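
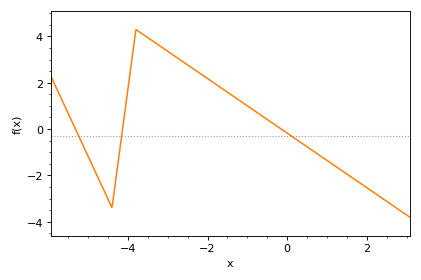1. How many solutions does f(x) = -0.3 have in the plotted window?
3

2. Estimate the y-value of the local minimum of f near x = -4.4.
-3.39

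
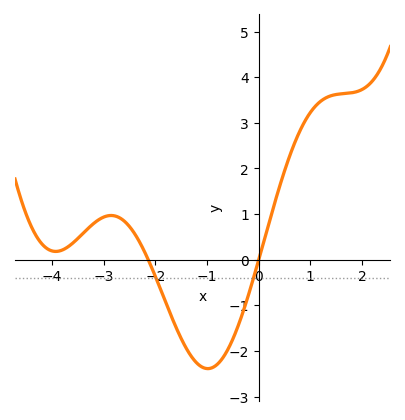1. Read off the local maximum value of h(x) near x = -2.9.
0.969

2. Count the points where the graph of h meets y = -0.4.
2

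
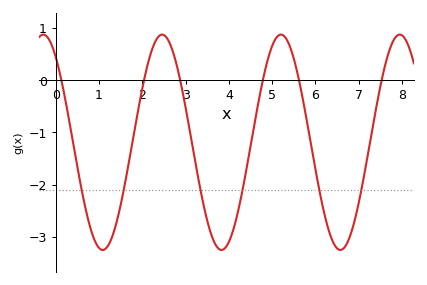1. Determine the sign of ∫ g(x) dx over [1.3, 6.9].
negative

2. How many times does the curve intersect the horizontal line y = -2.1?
6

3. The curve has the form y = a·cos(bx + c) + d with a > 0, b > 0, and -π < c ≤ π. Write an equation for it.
y = 2.06cos(2.29x + 0.652) - 1.19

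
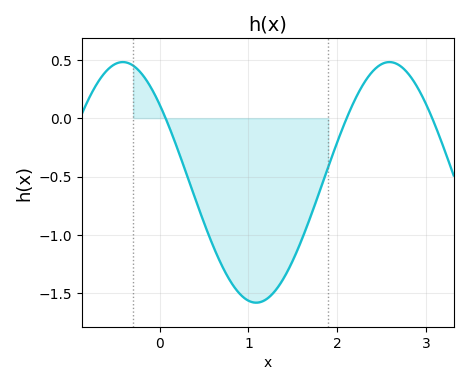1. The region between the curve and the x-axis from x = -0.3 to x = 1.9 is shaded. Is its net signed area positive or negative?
negative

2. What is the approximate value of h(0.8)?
-1.4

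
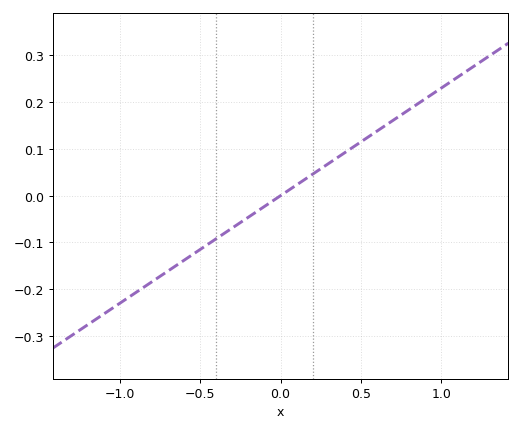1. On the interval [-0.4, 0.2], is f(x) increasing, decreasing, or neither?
increasing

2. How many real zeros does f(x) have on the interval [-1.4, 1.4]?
1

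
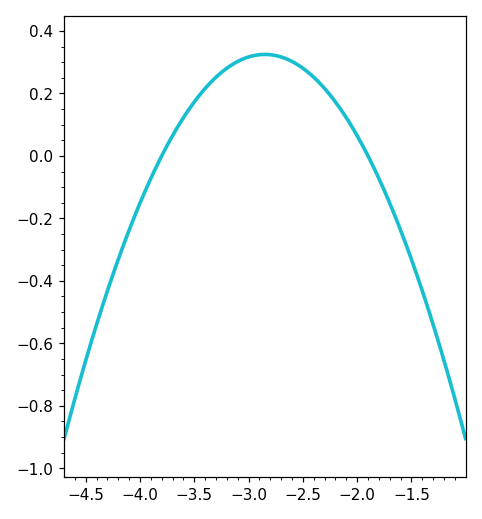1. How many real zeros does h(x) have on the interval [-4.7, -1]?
2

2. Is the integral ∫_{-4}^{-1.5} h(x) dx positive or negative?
positive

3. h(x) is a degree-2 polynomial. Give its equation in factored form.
y = -0.36(x + 3.8)(x + 1.9)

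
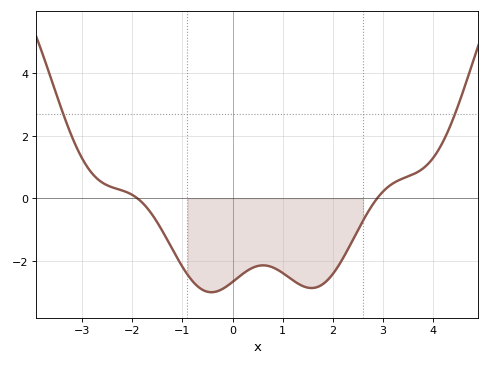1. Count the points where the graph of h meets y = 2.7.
2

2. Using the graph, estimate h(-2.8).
0.792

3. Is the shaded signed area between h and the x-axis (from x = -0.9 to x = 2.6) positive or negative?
negative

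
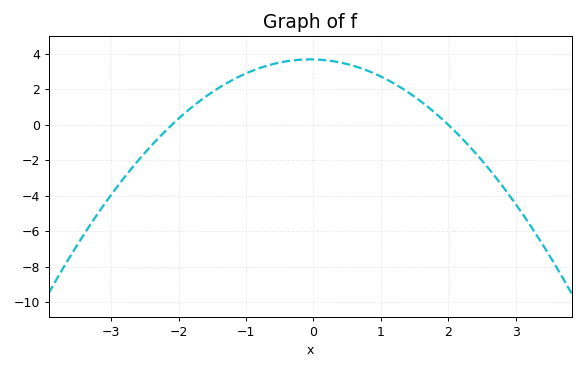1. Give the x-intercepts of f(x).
-2, 2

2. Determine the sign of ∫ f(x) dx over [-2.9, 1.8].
positive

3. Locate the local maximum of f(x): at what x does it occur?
0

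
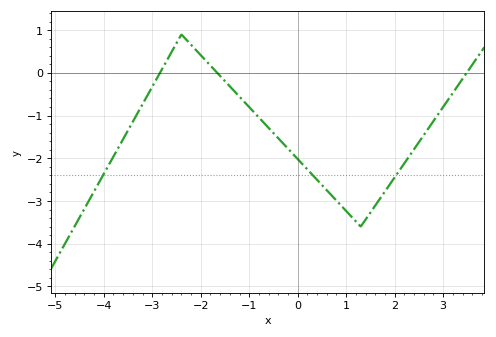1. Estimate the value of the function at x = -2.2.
0.7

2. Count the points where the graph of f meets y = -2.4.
3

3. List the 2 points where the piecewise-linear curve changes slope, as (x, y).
(-2.4, 0.9); (1.3, -3.6)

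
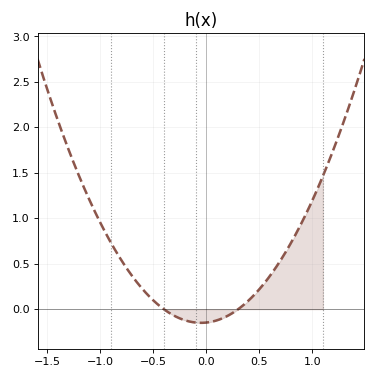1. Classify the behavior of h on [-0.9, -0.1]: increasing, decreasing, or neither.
decreasing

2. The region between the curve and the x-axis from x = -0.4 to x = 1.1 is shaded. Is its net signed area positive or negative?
positive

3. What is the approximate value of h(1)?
1.2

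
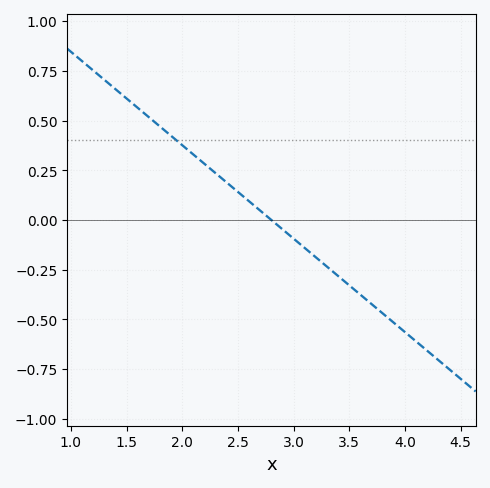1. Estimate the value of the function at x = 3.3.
-0.24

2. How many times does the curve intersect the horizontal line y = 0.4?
1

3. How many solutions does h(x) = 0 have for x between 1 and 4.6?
1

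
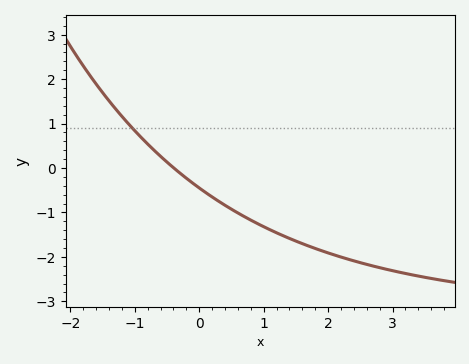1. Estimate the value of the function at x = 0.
-0.4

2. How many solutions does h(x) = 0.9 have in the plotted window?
1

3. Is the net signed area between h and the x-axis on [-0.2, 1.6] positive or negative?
negative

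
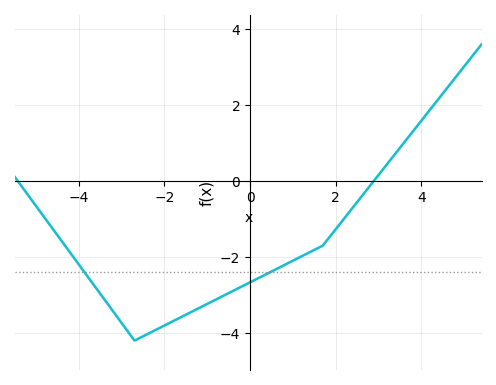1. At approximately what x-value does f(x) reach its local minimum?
-2.7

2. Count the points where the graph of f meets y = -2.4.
2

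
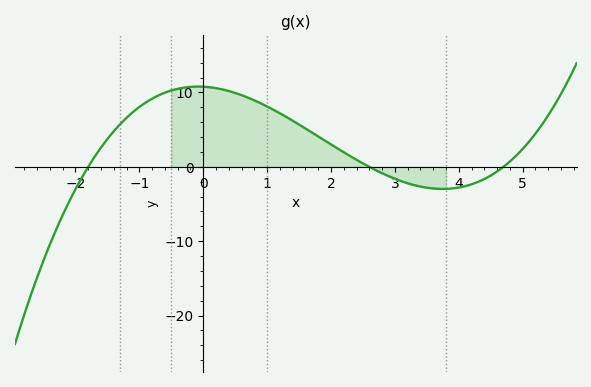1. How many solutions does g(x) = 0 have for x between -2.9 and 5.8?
3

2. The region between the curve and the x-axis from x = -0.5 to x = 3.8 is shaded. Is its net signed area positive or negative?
positive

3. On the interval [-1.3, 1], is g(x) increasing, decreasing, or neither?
neither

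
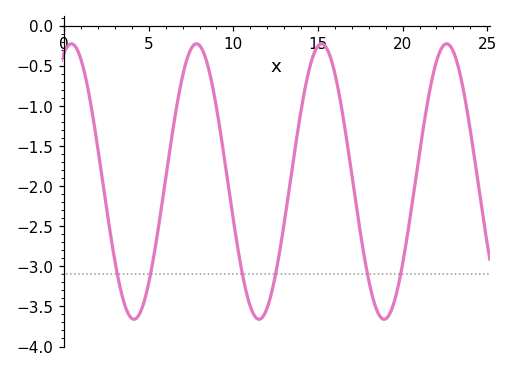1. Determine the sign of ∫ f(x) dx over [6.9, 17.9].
negative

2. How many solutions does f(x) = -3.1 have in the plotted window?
6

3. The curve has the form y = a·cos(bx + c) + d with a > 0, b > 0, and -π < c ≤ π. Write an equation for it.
y = 1.72cos(0.85x - 0.36) - 1.94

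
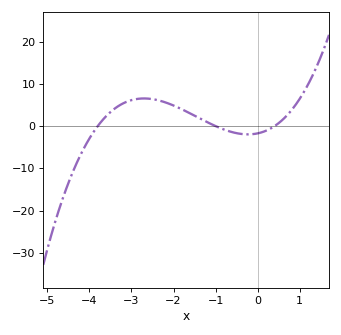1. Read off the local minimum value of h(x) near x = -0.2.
-2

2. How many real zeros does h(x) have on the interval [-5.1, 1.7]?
3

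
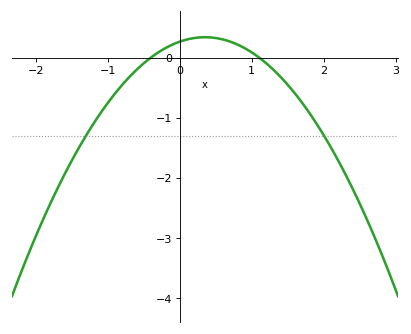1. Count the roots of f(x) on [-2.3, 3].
2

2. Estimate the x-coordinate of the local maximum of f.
0.4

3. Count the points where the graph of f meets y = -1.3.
2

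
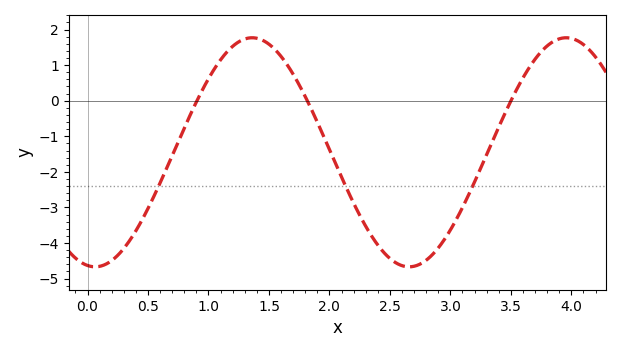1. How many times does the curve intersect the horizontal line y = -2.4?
3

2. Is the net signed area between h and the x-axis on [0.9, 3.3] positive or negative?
negative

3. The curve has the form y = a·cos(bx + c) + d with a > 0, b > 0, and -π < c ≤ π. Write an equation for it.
y = 3.22cos(2.42x + 2.99) - 1.45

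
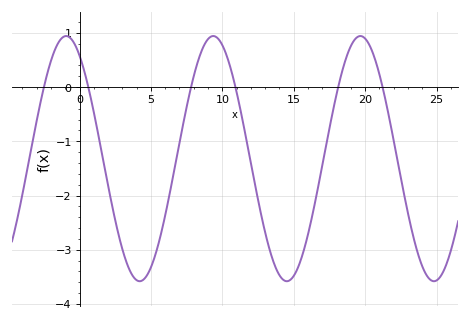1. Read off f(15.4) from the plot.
-3.26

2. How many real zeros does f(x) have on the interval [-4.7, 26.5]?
6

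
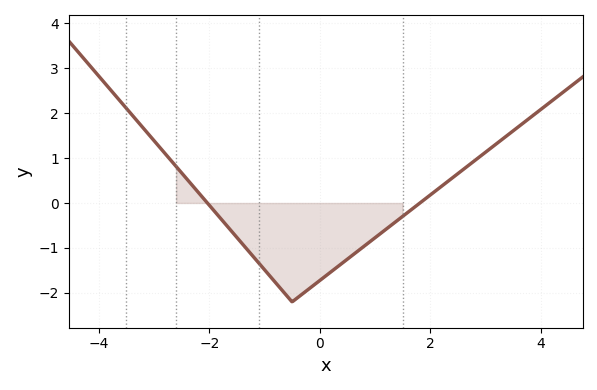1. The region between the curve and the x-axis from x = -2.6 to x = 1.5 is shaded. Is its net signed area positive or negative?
negative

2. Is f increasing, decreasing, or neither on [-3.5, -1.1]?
decreasing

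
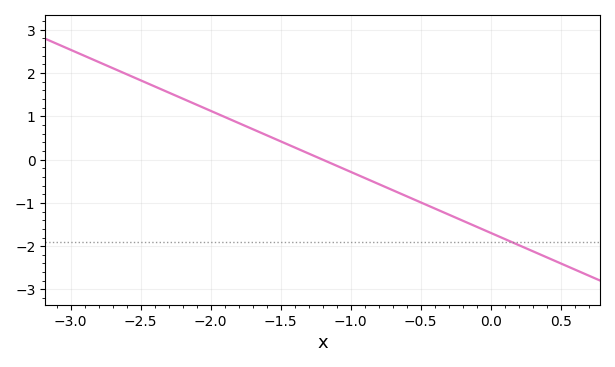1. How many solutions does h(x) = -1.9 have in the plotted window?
1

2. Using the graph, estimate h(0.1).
-1.83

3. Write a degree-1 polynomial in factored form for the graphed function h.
y = -1.41(x + 1.2)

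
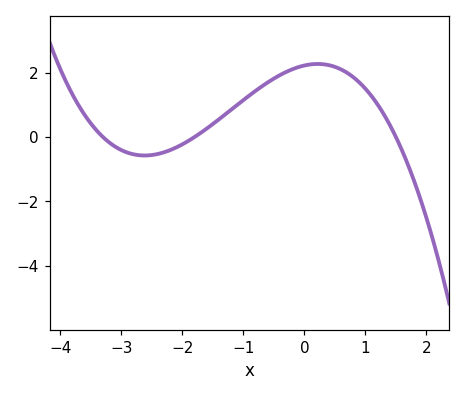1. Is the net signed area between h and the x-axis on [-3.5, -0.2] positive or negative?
positive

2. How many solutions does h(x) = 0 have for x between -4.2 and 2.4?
3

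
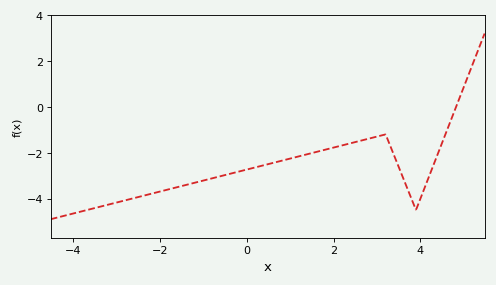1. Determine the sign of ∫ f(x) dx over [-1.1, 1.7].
negative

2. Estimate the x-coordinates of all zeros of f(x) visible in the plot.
4.8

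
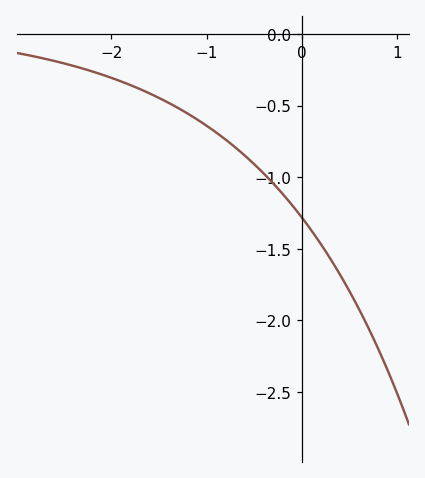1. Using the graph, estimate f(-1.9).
-0.35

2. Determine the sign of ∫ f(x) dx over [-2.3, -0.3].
negative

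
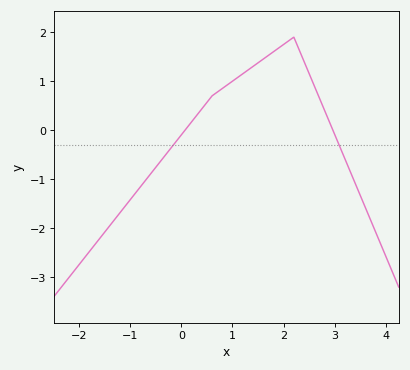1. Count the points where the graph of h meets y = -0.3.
2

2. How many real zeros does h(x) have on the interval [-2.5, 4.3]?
2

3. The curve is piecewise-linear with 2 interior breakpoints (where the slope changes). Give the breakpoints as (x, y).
(0.6, 0.7); (2.2, 1.9)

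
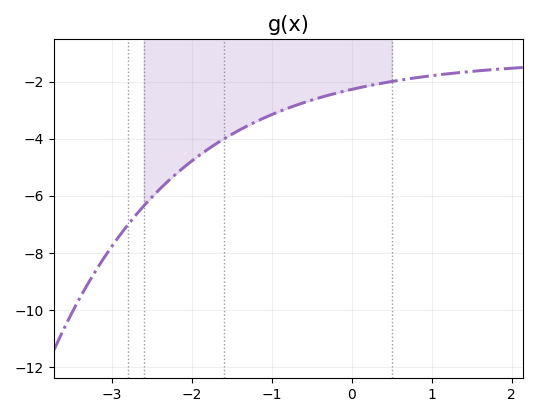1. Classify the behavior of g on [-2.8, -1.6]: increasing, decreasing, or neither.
increasing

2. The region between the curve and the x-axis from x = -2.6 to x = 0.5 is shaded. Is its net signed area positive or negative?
negative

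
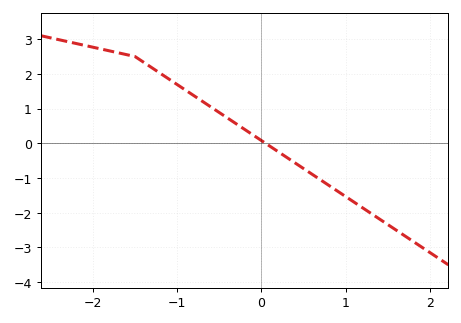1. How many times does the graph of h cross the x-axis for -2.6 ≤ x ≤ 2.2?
1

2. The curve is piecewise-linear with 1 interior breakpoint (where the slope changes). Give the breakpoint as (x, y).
(-1.5, 2.5)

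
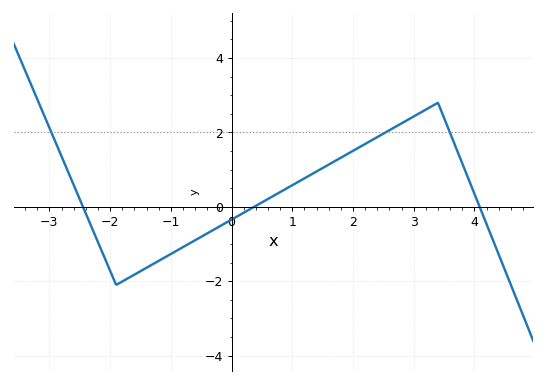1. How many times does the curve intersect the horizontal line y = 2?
3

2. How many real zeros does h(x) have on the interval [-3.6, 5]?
3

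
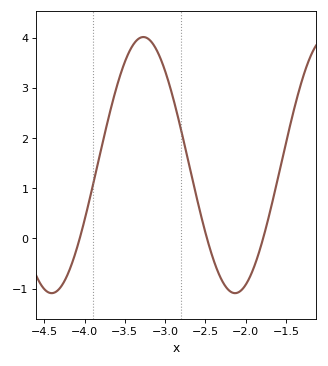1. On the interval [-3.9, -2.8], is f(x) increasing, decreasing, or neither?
neither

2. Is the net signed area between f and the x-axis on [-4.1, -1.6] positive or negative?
positive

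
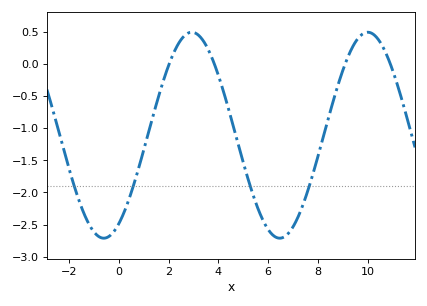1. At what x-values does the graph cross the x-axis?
2, 3.8, 9, 10.8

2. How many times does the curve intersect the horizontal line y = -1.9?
4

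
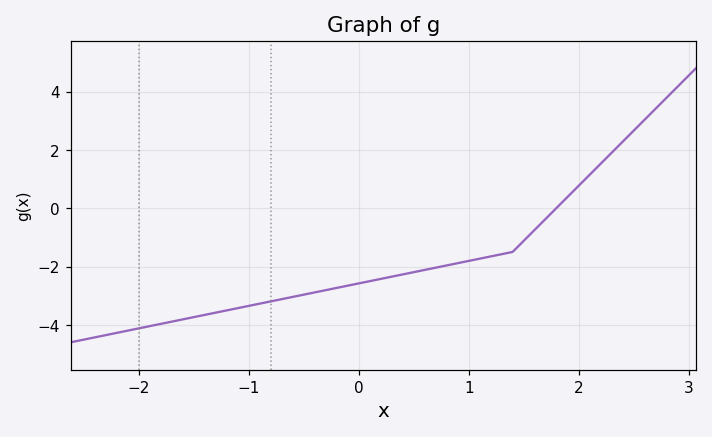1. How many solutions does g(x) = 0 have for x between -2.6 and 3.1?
1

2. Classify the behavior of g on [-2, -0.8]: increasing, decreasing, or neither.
increasing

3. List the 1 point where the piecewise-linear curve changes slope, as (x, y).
(1.4, -1.5)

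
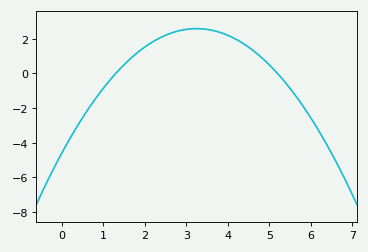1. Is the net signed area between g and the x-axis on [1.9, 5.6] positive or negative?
positive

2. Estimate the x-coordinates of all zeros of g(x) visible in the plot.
1.4, 5.2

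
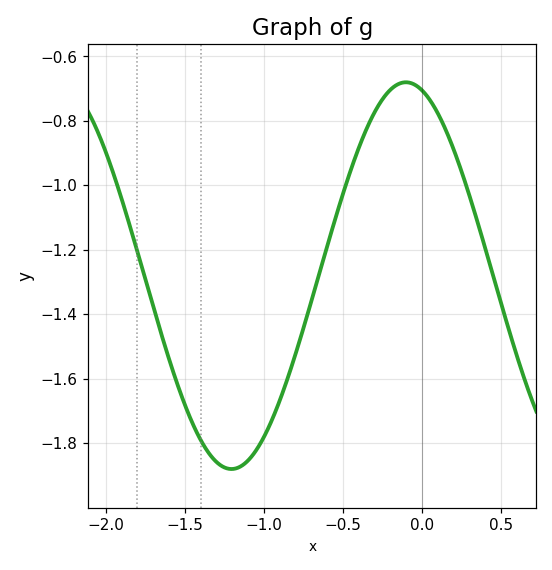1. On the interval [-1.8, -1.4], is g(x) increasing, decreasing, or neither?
decreasing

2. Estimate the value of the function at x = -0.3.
-0.78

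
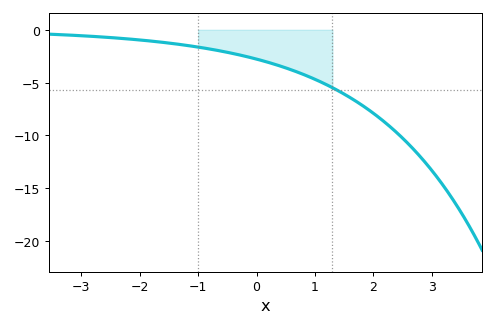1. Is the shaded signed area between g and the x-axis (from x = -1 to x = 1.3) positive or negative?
negative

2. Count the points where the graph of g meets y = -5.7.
1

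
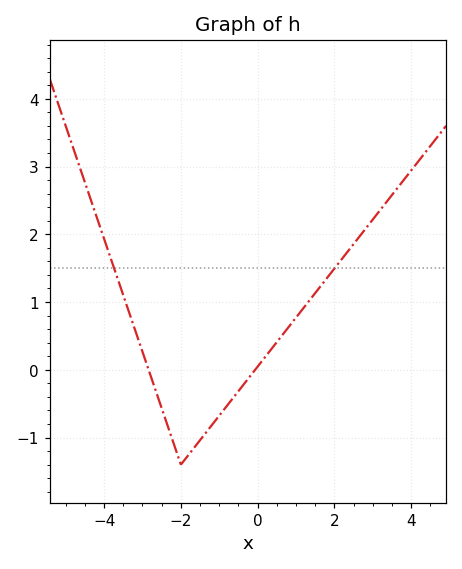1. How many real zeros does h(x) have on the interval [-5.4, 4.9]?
2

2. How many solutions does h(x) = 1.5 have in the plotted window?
2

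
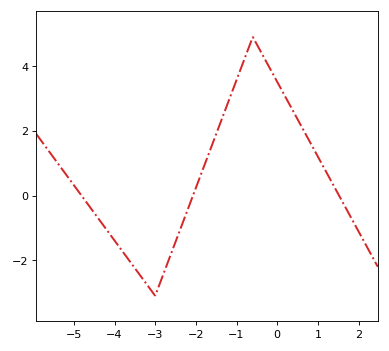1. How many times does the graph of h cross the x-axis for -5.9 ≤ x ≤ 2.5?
3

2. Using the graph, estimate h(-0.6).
4.8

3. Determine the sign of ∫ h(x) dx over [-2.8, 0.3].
positive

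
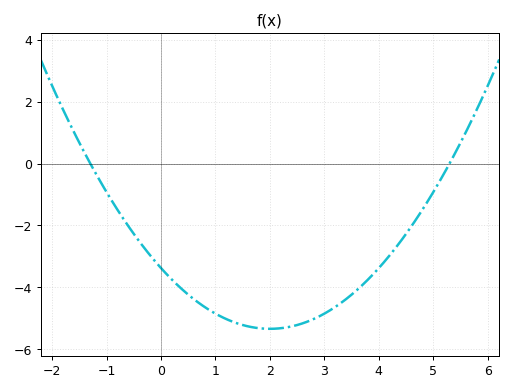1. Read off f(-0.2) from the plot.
-3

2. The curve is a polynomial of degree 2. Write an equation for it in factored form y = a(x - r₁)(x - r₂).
y = 0.49(x + 1.3)(x - 5.3)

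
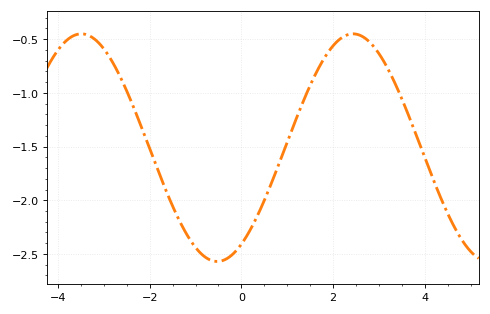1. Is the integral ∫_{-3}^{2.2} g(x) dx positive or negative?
negative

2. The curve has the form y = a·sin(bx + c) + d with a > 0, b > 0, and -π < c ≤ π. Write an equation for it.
y = 1.06sin(1.06x - 1.01) - 1.51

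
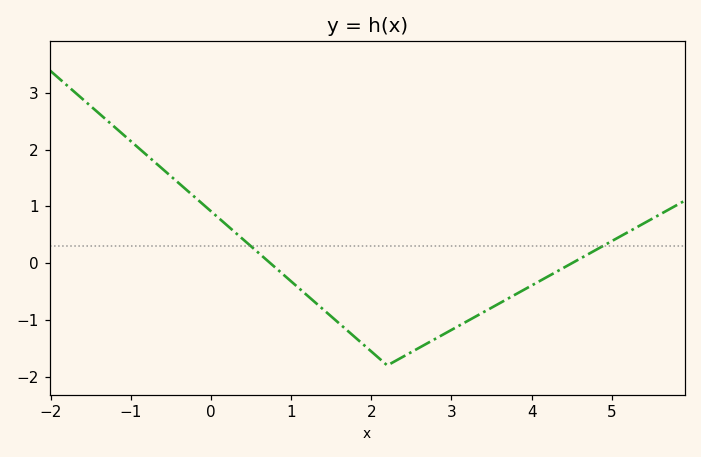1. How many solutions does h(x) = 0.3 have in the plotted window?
2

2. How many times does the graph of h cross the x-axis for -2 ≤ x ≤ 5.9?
2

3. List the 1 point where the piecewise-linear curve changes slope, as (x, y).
(2.2, -1.8)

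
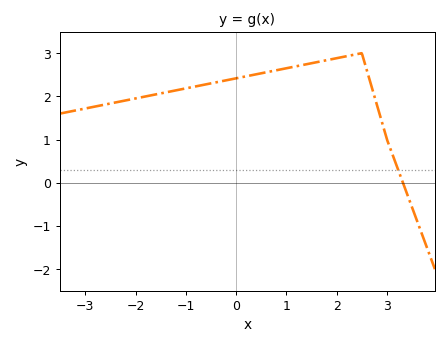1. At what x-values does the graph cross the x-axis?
3.32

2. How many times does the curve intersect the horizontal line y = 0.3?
1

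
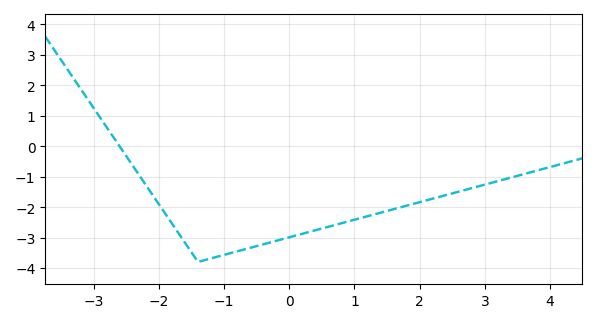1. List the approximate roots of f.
-2.6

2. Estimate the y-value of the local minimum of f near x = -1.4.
-3.8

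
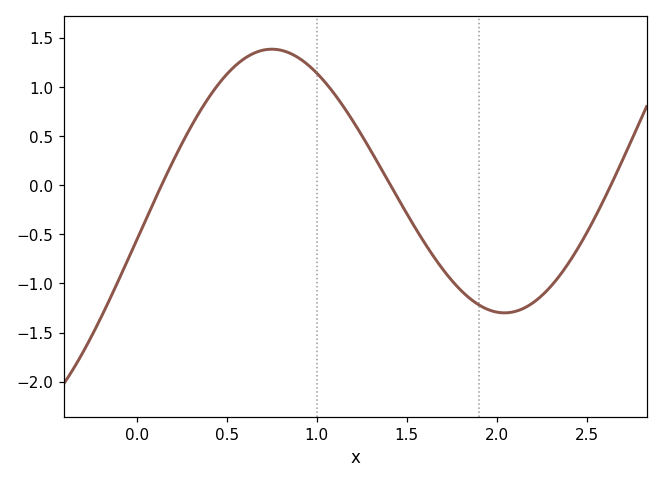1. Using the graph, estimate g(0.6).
1.29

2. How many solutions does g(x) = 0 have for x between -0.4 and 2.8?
3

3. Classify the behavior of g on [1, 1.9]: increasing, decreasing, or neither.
decreasing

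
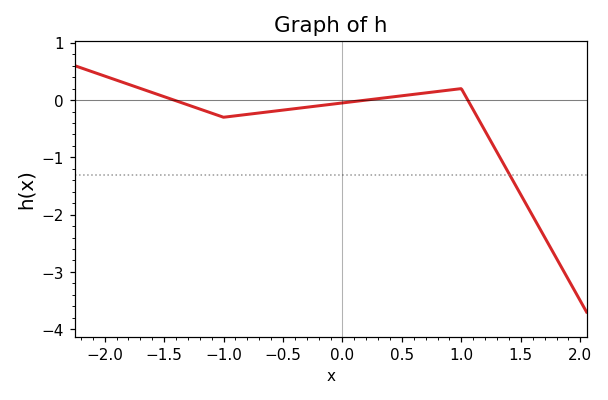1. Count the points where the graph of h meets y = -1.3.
1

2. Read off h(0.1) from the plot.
0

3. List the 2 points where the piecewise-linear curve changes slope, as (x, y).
(-1, -0.3); (1, 0.2)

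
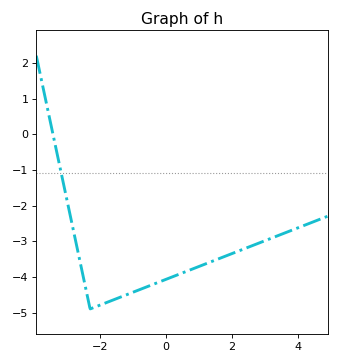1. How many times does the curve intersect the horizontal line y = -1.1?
1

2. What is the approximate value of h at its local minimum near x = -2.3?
-4.9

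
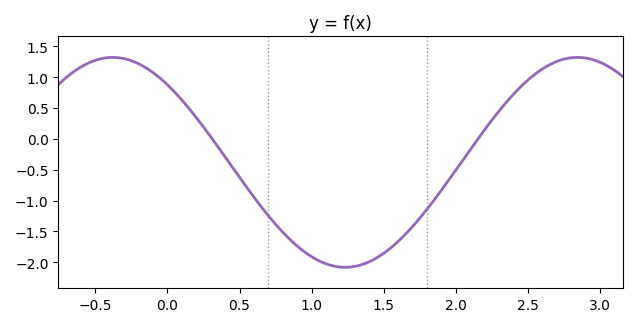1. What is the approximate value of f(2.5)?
0.954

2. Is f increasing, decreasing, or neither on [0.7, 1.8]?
neither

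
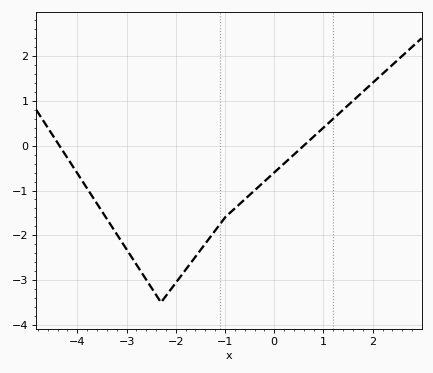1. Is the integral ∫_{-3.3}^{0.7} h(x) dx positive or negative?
negative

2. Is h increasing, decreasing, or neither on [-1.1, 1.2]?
increasing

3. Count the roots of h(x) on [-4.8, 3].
2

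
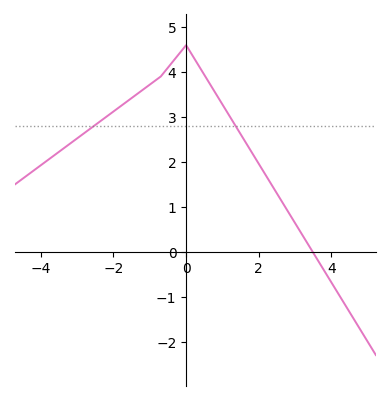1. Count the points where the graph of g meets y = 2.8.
2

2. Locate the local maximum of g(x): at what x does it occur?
-0.003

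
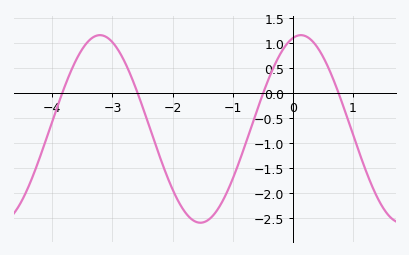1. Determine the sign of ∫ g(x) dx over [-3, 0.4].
negative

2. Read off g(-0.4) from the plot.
0.3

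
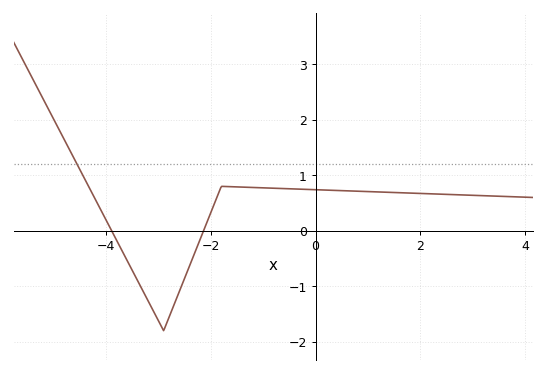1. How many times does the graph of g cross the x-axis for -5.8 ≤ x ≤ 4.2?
2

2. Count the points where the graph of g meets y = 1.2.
1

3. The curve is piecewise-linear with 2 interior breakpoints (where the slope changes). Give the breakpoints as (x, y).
(-2.9, -1.8); (-1.8, 0.8)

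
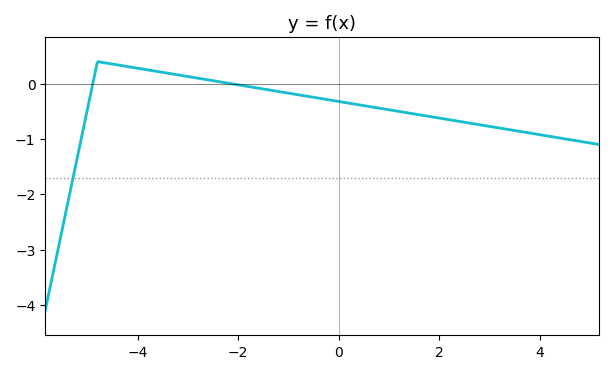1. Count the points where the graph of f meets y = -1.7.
1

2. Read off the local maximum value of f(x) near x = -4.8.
0.4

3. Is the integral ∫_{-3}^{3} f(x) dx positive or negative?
negative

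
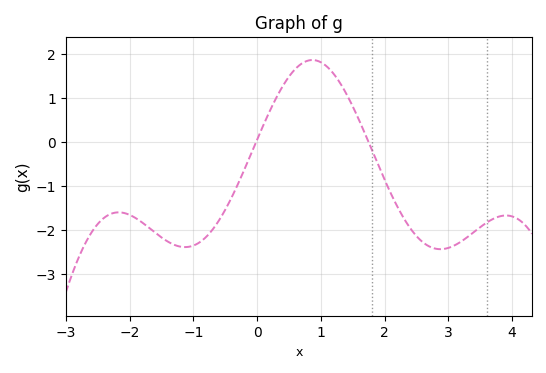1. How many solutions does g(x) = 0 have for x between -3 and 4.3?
2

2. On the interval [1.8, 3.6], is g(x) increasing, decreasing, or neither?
neither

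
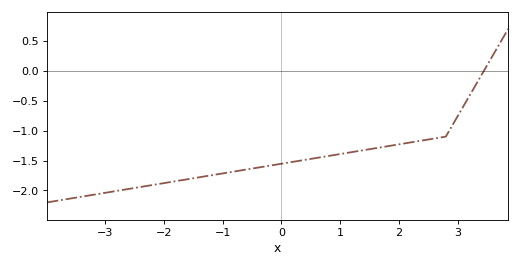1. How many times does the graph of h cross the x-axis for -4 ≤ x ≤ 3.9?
1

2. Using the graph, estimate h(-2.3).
-1.93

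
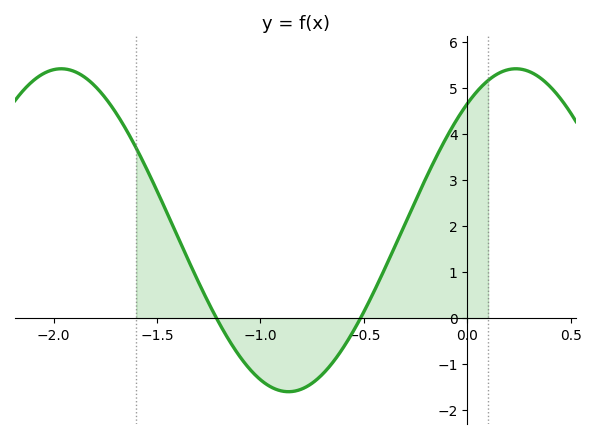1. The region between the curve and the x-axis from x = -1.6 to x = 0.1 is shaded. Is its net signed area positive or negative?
positive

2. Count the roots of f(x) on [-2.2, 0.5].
2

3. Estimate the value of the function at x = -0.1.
3.9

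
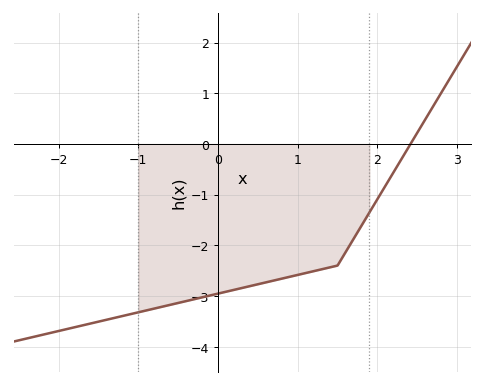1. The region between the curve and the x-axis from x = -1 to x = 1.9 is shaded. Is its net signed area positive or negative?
negative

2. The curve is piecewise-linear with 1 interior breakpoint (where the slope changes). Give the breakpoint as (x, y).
(1.5, -2.4)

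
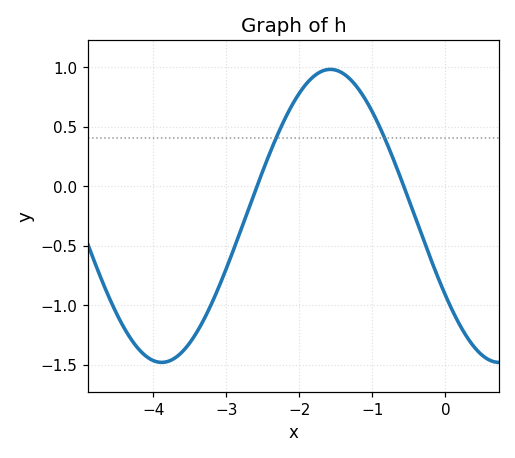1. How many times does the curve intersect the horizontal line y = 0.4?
2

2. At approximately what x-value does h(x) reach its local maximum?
-1.6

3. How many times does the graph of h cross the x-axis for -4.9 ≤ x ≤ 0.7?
2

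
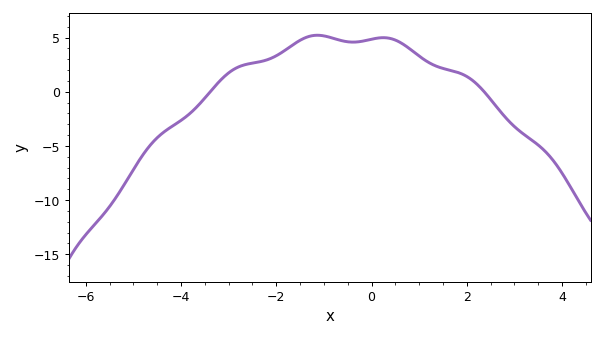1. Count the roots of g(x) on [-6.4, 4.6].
2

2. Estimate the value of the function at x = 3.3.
-4.25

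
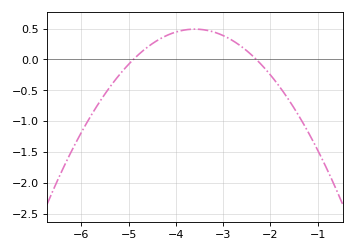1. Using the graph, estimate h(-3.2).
0.45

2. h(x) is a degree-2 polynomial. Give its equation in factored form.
y = -0.29(x + 4.9)(x + 2.3)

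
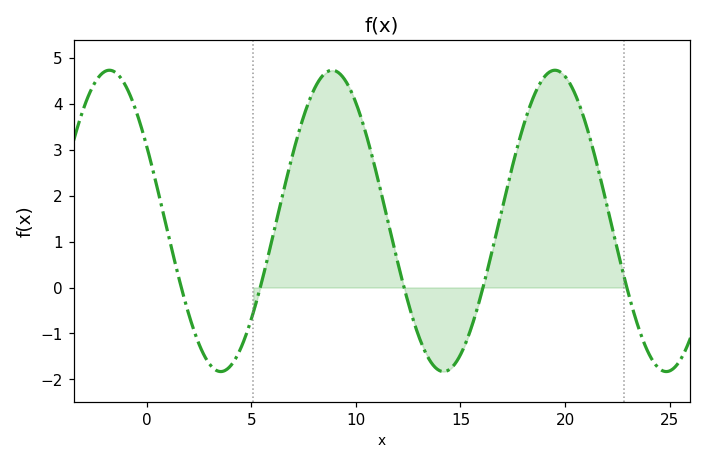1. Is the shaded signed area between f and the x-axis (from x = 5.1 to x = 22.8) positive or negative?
positive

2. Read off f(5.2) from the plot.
-0.382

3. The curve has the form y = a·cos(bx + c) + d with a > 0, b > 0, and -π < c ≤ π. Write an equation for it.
y = 3.28cos(0.59x + 1.05) + 1.45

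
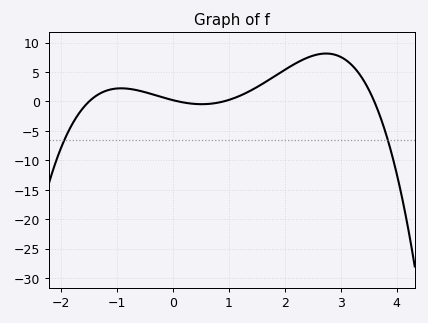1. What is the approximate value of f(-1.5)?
0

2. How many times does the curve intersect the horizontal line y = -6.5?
2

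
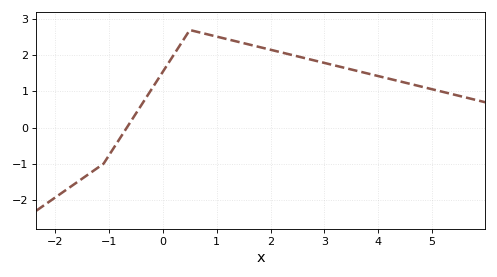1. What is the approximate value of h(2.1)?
2.12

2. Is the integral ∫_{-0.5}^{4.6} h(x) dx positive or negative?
positive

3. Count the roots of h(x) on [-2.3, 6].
1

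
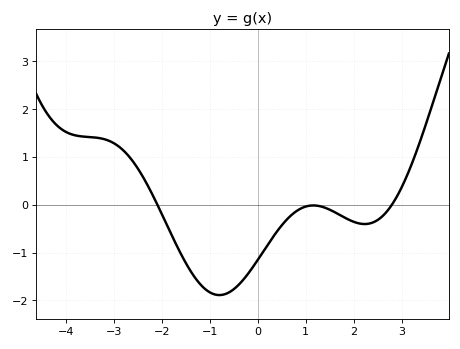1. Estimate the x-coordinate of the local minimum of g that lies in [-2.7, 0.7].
-0.802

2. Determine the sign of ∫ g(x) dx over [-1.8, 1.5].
negative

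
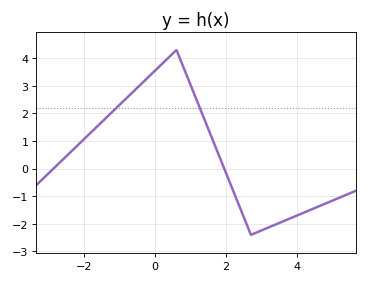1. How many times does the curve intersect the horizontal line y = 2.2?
2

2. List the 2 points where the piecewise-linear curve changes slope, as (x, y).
(0.6, 4.3); (2.7, -2.4)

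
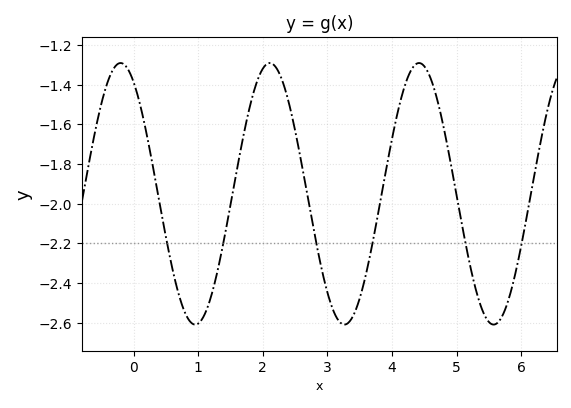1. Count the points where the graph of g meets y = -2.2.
6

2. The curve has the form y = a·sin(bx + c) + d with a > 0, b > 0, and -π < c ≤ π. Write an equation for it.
y = 0.66sin(2.7x + 2.1) - 1.95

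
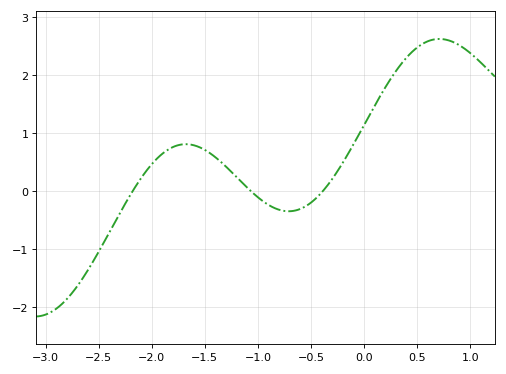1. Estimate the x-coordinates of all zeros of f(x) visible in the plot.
-2.2, -1.1, -0.4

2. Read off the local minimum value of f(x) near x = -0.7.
-0.3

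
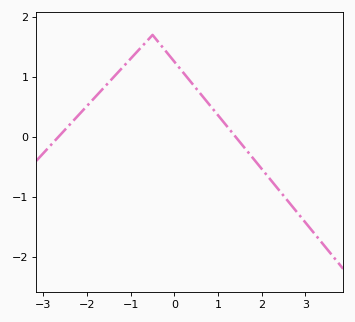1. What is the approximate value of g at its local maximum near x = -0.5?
1.7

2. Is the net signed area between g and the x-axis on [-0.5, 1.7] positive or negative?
positive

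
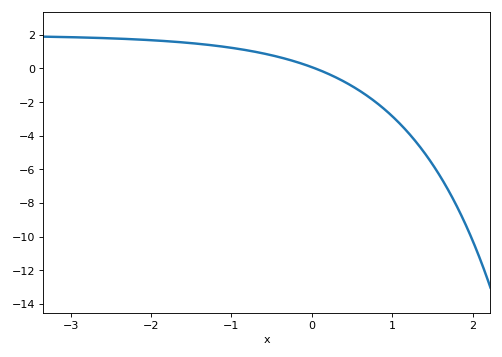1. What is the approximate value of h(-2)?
1.6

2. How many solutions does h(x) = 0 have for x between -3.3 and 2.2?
1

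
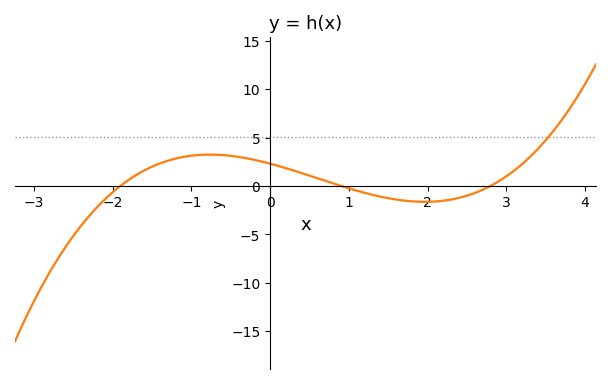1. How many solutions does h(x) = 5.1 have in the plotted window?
1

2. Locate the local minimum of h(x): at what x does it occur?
1.97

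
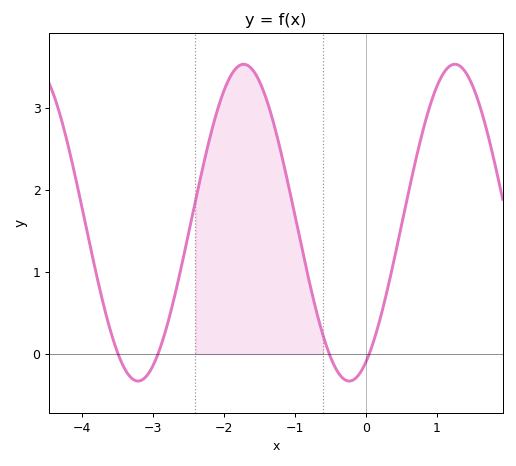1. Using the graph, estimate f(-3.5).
0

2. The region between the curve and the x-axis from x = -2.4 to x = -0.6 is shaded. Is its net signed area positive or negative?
positive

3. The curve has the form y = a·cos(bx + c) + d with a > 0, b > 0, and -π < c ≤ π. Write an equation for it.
y = 1.93cos(2.1x - 2.7) + 1.6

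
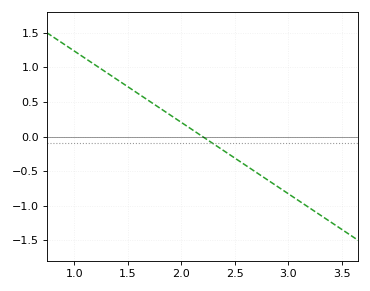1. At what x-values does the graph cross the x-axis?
2.2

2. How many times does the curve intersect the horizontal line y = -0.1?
1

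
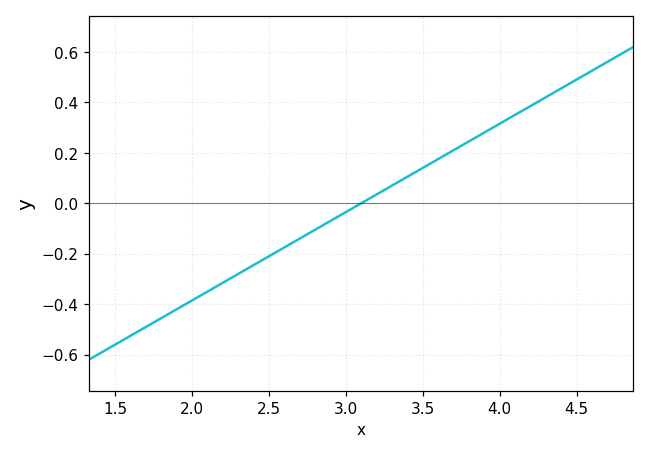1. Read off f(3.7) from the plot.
0.2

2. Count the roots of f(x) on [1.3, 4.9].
1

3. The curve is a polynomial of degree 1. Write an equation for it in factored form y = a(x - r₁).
y = 0.35(x - 3.1)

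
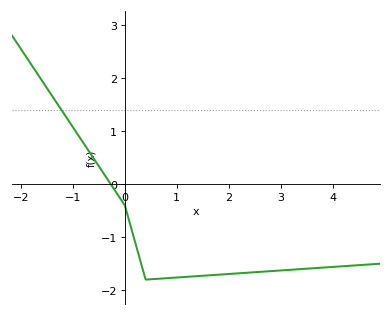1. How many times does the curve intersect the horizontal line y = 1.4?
1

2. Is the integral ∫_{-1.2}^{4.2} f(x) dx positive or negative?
negative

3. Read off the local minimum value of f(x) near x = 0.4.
-1.8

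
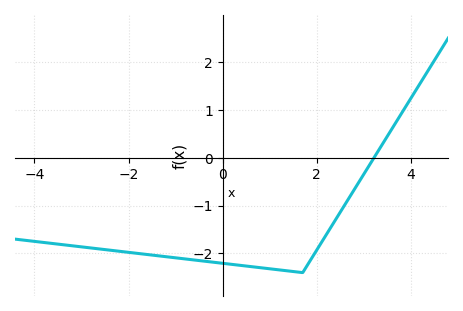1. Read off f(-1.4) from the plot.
-2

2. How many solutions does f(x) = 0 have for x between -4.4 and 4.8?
1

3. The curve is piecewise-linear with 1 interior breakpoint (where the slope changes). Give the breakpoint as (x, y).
(1.7, -2.4)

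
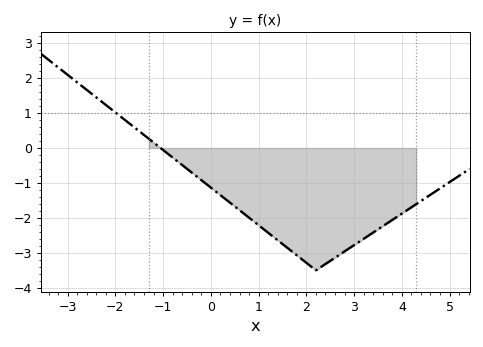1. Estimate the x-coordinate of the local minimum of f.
2.2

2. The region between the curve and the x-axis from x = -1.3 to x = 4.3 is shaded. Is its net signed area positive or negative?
negative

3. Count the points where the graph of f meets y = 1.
1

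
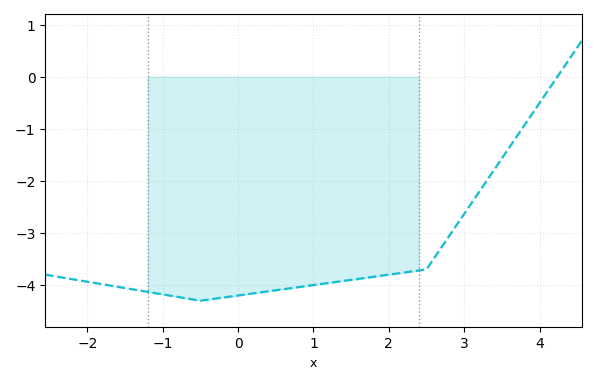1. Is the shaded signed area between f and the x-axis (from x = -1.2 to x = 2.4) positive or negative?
negative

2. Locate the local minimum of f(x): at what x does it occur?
-0.5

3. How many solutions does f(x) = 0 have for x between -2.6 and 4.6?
1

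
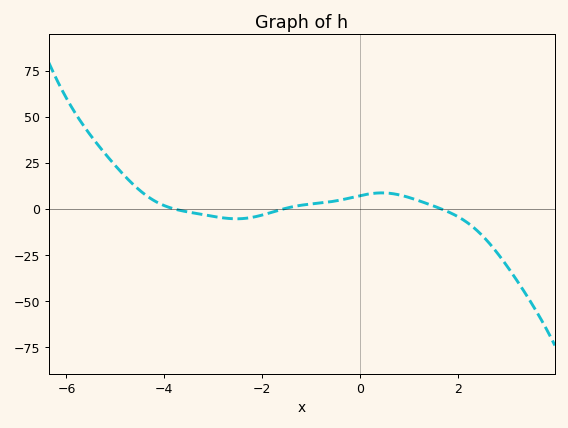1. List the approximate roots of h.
-3.82, -1.54, 1.65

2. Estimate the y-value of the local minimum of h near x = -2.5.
-5.49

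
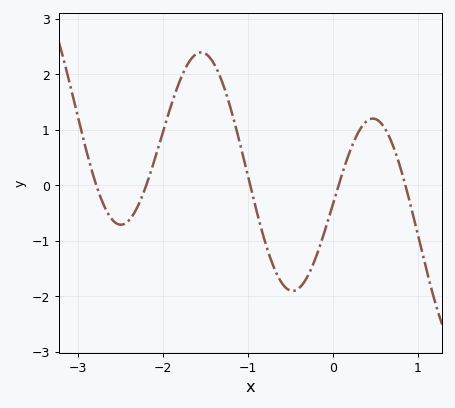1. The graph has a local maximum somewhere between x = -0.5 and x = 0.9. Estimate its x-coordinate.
0.5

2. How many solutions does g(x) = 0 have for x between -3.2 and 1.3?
5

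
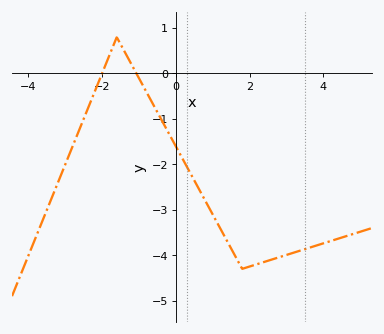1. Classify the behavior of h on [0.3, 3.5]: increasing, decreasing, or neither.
neither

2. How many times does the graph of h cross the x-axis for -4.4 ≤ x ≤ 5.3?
2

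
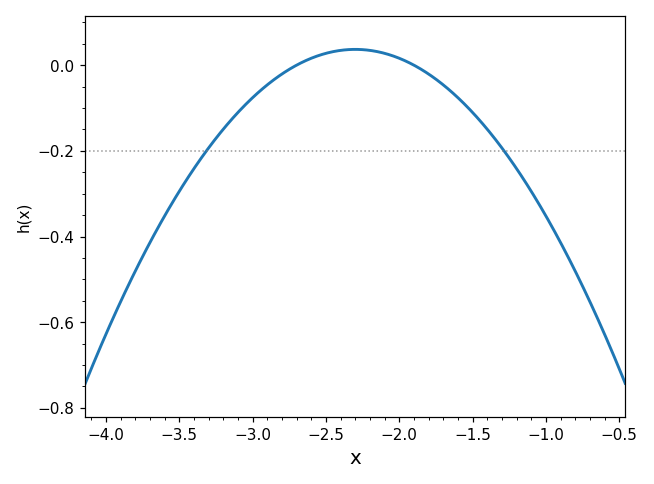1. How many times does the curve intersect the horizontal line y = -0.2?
2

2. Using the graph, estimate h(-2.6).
0.02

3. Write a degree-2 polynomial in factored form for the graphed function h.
y = -0.23(x + 2.7)(x + 1.9)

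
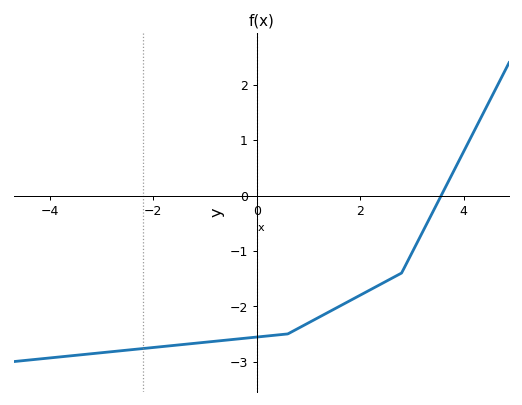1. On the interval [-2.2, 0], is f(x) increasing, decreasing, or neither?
increasing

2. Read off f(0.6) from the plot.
-2.5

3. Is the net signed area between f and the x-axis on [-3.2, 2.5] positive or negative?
negative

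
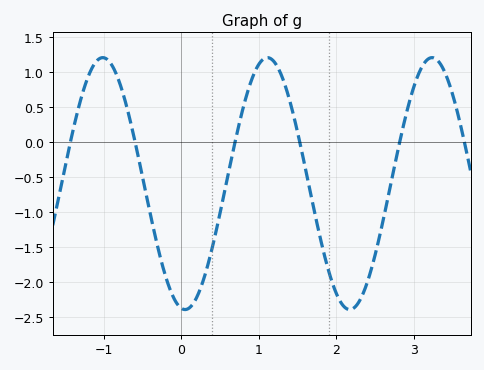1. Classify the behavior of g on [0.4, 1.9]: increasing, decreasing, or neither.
neither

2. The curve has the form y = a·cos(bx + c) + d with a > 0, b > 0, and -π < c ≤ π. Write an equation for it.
y = 1.8cos(2.96x + 2.99) - 0.59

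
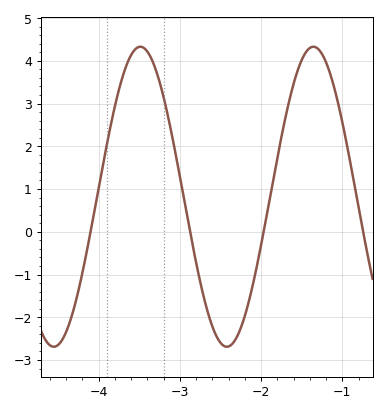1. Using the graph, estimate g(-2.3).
-2.47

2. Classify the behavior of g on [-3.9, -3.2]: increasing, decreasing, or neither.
neither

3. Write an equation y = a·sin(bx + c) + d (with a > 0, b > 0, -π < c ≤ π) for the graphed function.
y = 3.51sin(2.95x - 0.71) + 0.82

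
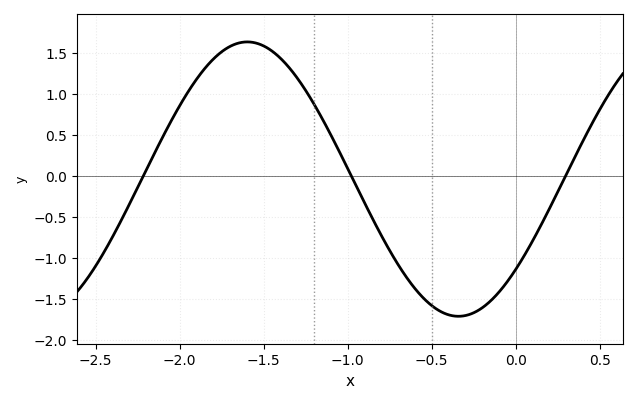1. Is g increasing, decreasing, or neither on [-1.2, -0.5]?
decreasing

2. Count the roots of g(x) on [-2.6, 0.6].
3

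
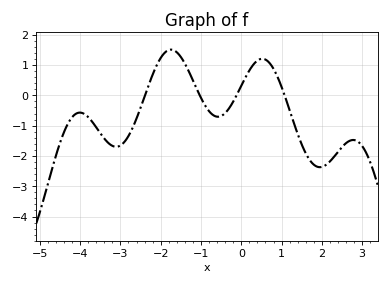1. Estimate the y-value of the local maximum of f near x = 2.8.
-1.47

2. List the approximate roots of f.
-2.39, -1.03, -0.118, 1.08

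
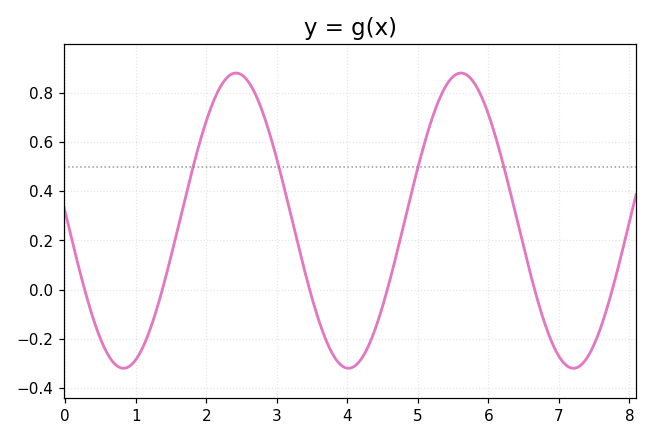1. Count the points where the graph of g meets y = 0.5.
4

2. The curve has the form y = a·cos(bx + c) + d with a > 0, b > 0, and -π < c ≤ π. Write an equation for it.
y = 0.6cos(1.97x + 1.51) + 0.28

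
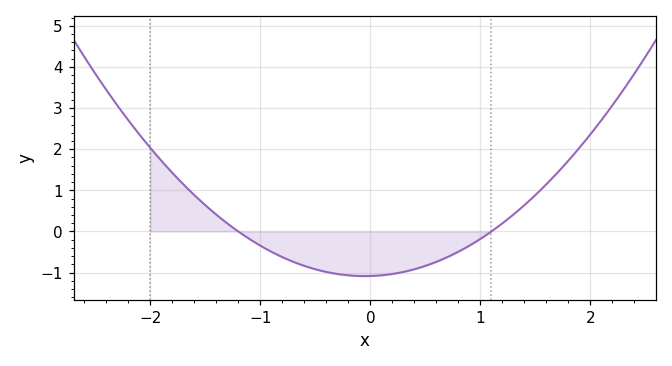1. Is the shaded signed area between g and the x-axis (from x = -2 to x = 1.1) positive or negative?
negative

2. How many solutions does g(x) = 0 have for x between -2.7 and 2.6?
2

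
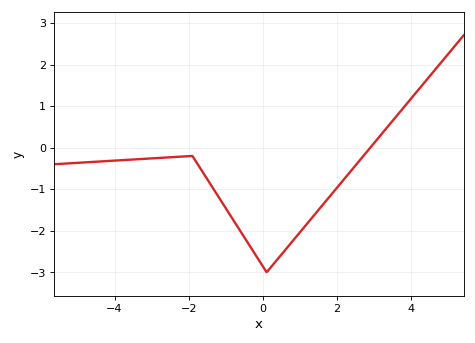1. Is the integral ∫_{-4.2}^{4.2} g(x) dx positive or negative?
negative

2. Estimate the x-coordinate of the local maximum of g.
-1.9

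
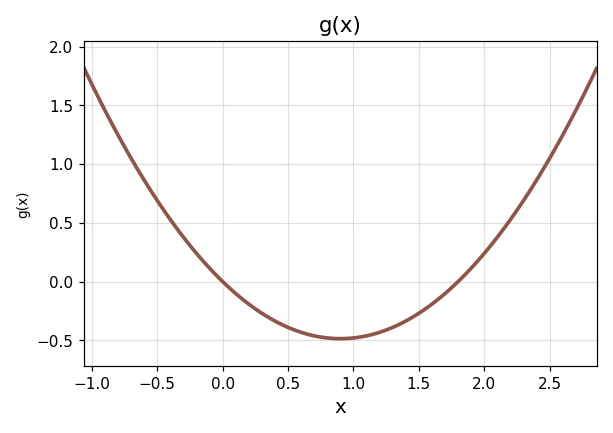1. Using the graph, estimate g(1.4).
-0.35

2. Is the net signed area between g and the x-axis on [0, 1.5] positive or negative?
negative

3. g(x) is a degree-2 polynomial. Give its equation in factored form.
y = 0.6(x - 0)(x - 1.8)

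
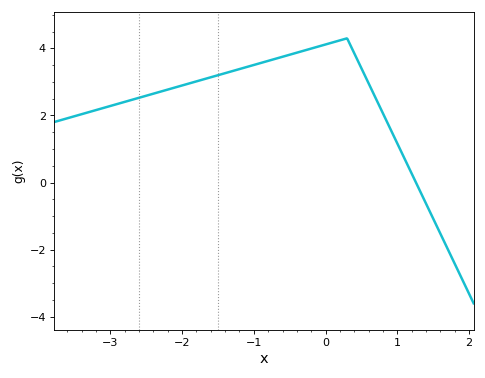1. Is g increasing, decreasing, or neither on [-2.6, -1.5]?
increasing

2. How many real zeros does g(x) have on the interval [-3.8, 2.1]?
1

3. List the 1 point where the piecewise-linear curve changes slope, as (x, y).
(0.3, 4.3)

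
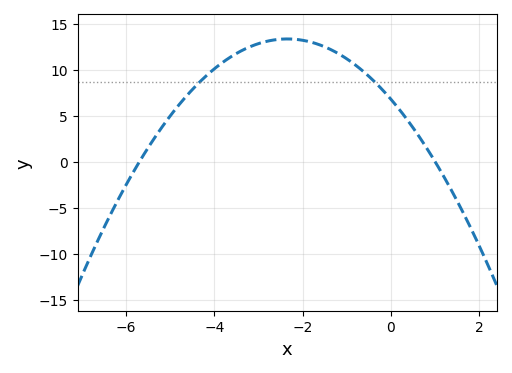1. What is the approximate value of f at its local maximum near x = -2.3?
13.4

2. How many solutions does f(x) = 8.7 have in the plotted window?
2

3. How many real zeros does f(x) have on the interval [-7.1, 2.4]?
2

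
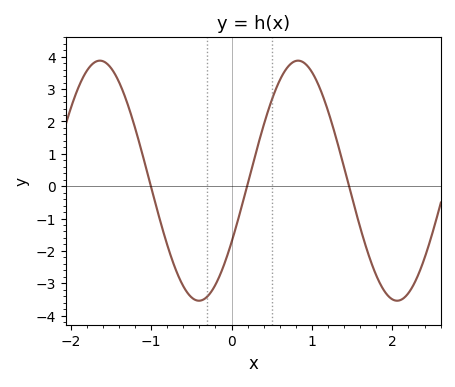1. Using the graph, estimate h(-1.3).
2.6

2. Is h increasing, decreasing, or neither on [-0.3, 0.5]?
increasing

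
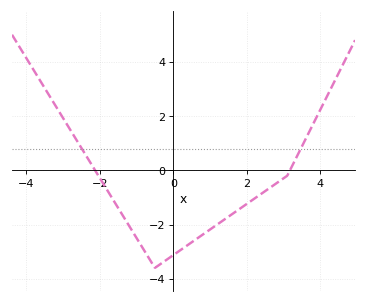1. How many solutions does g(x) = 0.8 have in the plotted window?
2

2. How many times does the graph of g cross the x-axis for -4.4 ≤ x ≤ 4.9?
2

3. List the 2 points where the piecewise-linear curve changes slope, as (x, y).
(-0.5, -3.6); (3.1, -0.2)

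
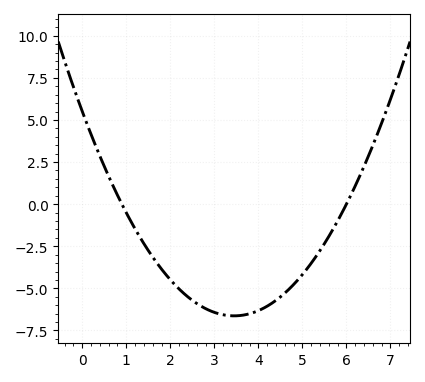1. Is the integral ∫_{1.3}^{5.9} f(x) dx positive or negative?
negative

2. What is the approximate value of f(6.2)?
1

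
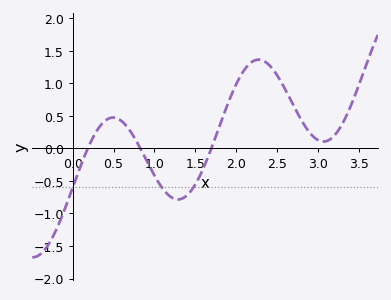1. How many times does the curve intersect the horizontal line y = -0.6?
3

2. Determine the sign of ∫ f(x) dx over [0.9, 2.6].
positive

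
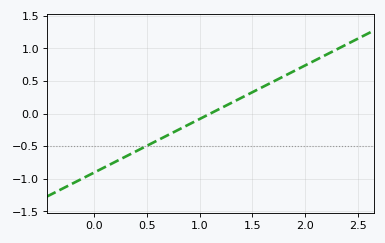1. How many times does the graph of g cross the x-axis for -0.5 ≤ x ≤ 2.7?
1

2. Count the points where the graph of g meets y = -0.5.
1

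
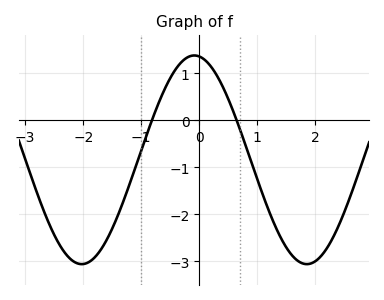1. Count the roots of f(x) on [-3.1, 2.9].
2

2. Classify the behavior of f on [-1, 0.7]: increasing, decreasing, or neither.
neither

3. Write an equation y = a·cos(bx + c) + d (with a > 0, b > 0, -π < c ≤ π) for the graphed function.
y = 2.22cos(1.6x + 0.14) - 0.84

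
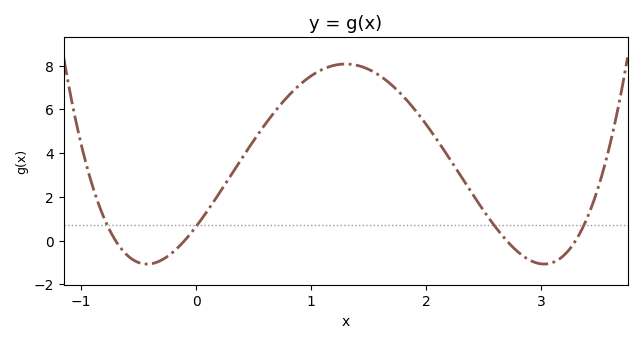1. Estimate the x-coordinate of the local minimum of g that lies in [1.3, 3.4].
3.03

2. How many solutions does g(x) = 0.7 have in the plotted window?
4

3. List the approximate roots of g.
-0.7, -0.1, 2.7, 3.3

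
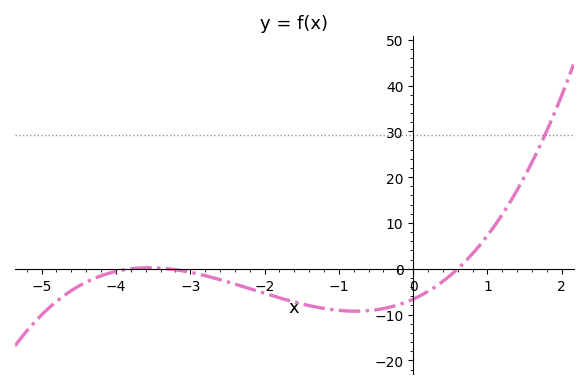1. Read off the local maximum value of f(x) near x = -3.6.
0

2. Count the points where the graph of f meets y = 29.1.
1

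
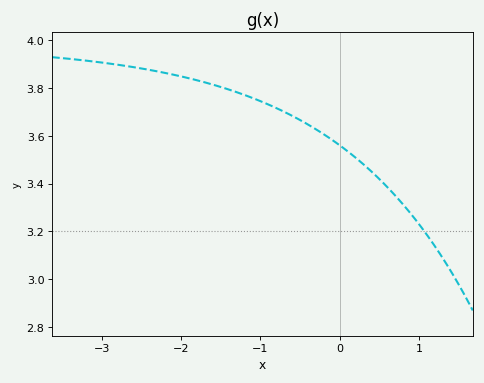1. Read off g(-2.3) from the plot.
3.86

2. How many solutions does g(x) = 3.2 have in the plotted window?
1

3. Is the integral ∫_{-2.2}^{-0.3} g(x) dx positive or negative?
positive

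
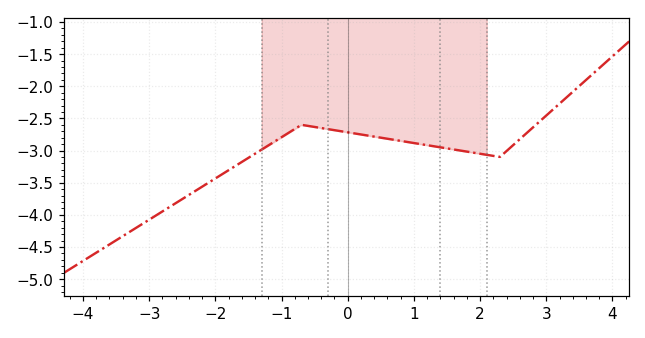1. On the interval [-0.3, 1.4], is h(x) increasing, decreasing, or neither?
decreasing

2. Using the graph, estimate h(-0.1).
-2.7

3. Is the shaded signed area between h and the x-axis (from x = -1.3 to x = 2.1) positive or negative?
negative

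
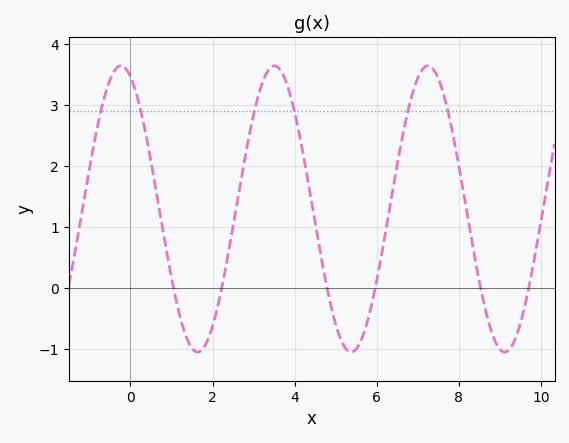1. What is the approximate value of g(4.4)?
1.5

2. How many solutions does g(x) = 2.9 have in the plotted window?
6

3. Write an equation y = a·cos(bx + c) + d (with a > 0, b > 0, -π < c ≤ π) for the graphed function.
y = 2.35cos(1.7x + 0.39) + 1.3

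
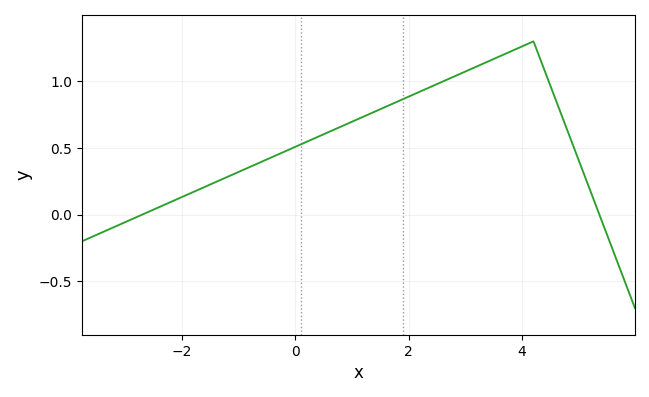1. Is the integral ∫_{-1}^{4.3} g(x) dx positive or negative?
positive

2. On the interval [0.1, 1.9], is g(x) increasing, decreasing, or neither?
increasing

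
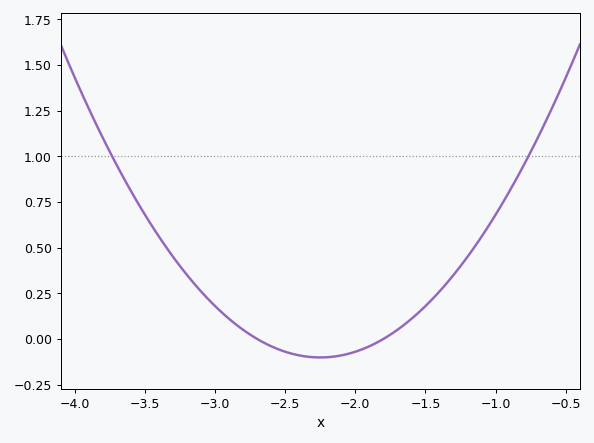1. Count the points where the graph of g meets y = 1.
2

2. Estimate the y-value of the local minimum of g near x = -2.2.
-0.101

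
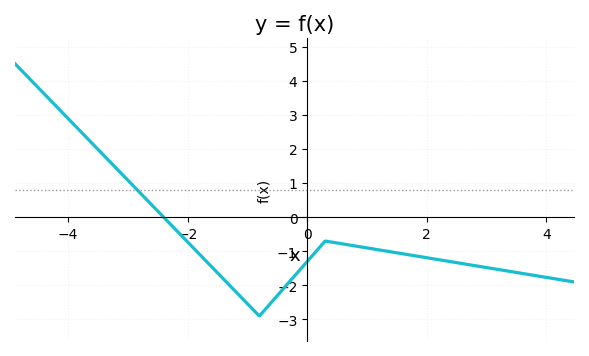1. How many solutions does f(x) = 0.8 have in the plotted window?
1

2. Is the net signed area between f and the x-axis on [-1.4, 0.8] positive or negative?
negative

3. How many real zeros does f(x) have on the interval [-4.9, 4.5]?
1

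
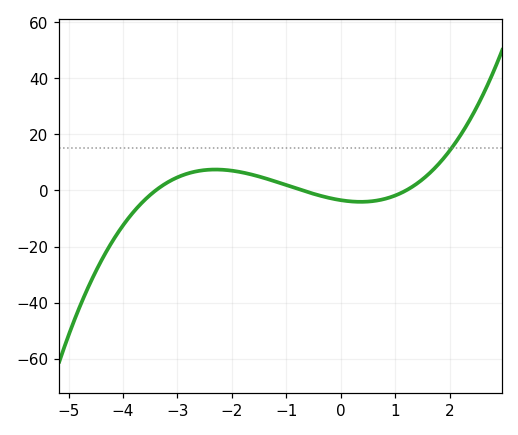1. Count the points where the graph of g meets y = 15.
1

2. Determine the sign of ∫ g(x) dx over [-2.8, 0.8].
positive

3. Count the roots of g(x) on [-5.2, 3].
3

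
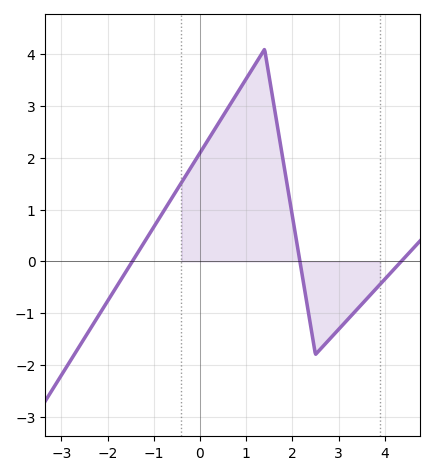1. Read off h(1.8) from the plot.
1.95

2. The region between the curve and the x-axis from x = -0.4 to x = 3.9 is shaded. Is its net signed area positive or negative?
positive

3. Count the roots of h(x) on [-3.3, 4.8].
3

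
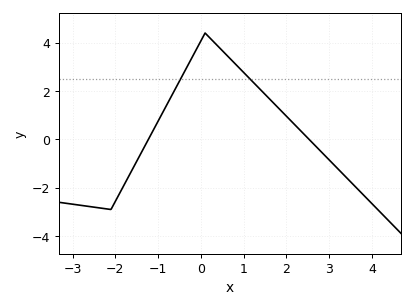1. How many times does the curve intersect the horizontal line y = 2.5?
2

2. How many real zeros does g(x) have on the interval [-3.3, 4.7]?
2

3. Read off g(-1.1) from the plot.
0.4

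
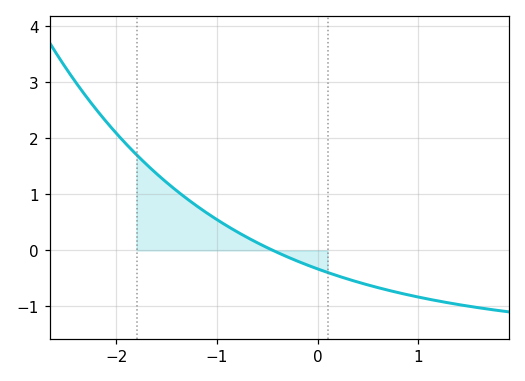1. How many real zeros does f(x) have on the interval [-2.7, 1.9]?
1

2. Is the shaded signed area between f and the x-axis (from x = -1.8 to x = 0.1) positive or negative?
positive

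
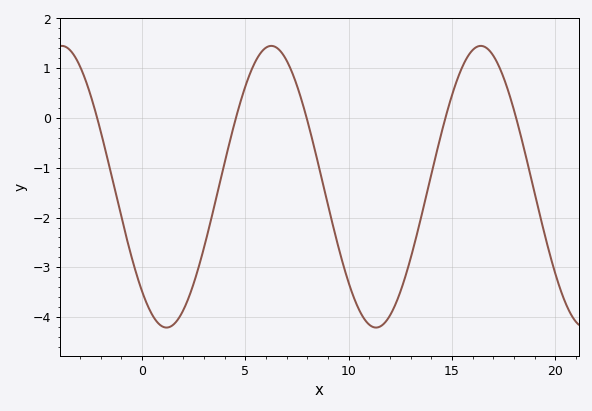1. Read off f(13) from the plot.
-2.8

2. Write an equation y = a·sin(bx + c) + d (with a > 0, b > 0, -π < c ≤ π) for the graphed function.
y = 2.83sin(0.62x - 2.3) - 1.38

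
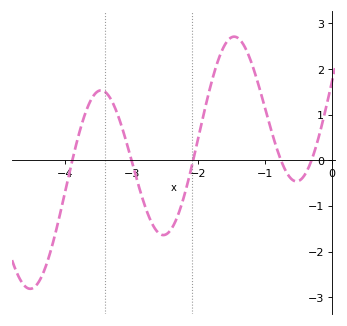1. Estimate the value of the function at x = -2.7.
-1.37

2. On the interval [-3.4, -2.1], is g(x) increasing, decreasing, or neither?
neither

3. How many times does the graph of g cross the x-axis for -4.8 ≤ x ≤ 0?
5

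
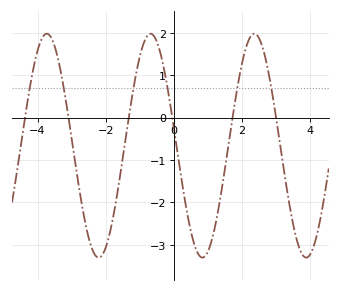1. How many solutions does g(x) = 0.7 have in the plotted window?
6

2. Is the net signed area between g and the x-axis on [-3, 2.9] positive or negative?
negative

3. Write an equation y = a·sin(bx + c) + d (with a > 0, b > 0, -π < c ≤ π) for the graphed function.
y = 2.64sin(2.1x + 3) - 0.66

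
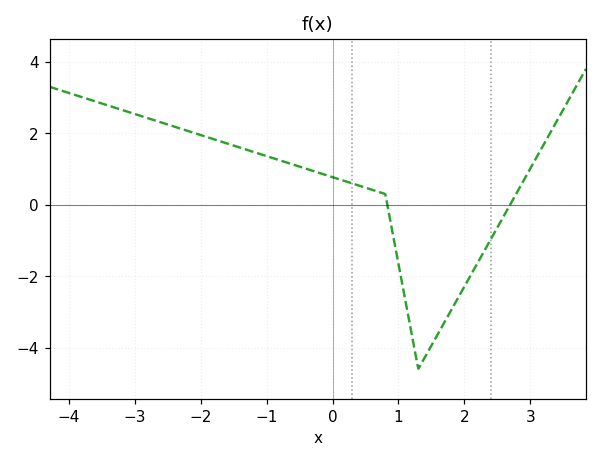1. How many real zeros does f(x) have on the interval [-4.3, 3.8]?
2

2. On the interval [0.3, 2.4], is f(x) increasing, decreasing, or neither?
neither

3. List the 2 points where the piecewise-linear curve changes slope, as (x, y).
(0.8, 0.3); (1.3, -4.6)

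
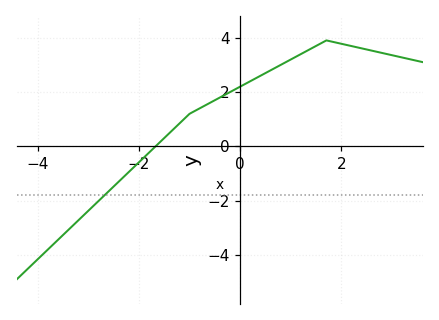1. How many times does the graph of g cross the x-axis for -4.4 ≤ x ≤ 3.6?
1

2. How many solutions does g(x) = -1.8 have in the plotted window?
1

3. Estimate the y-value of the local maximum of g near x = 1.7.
3.8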